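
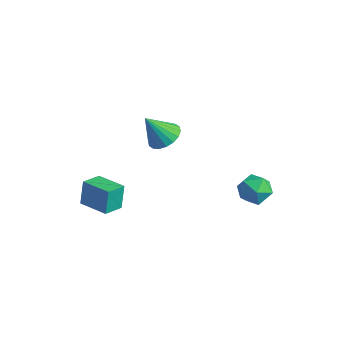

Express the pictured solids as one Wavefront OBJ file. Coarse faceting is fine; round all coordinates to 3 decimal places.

v 2.367 2.752 -1.911
v 3.065 3.261 -1.294
v 3.135 1.259 -1.546
v 3.833 1.768 -0.929
v 2.816 1.695 -0.632
v 2.341 2.618 -0.858
v 3.859 1.902 -1.982
v 3.384 2.825 -2.208
v 3.987 2.736 -1.338
v 3.342 2.609 -0.504
v 2.858 1.911 -2.336
v 2.213 1.784 -1.502
v -0.617 -0.846 2.022
v 0.355 -0.98 2.218
v -1.063 -1.754 3.618
v 0.267 -0.591 2.414
v 0.004 -0.252 2.533
v -0.382 -0.031 2.551
v -0.814 0.029 2.464
v -1.207 -0.085 2.289
v -1.484 -0.349 2.062
v -1.588 -0.712 1.826
v -1.5 -1.102 1.629
v -1.237 -1.44 1.51
v -0.851 -1.661 1.492
v -0.419 -1.721 1.58
v -0.026 -1.607 1.754
v 0.25 -1.343 1.982
v -4.393 -3.713 -4.648
v -4.58 -3.367 -3.107
v -4.658 -2.489 -4.955
v -4.845 -2.143 -3.415
v -2.615 -3.297 -4.525
v -2.802 -2.951 -2.985
v -2.88 -2.073 -4.833
v -3.067 -1.727 -3.292
f 1 12 6
f 1 6 2
f 1 2 8
f 1 8 11
f 1 11 12
f 2 6 10
f 6 12 5
f 12 11 3
f 11 8 7
f 8 2 9
f 4 10 5
f 4 5 3
f 4 3 7
f 4 7 9
f 4 9 10
f 5 10 6
f 3 5 12
f 7 3 11
f 9 7 8
f 10 9 2
f 14 13 16
f 14 16 15
f 16 13 17
f 16 17 15
f 17 13 18
f 17 18 15
f 18 13 19
f 18 19 15
f 19 13 20
f 19 20 15
f 20 13 21
f 20 21 15
f 21 13 22
f 21 22 15
f 22 13 23
f 22 23 15
f 23 13 24
f 23 24 15
f 24 13 25
f 24 25 15
f 25 13 26
f 25 26 15
f 26 13 27
f 26 27 15
f 27 13 28
f 27 28 15
f 28 13 14
f 28 14 15
f 30 32 29
f 33 30 29
f 29 32 31
f 31 33 29
f 30 36 32
f 34 30 33
f 34 36 30
f 32 36 31
f 35 33 31
f 31 36 35
f 35 34 33
f 36 34 35



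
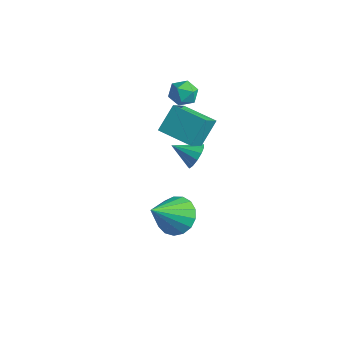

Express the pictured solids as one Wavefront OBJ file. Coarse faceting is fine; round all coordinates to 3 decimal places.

v -0.886 -0.622 2.396
v -0.963 0.422 3.593
v -1.38 0.549 1.344
v -1.458 1.592 2.541
v 0.858 -0.152 2.099
v 0.78 0.891 3.296
v 0.363 1.018 1.047
v 0.286 2.062 2.244
v -1.468 2.434 -1.905
v -0.985 2.33 -1.276
v -2.472 1.706 -1.255
v -1.212 2.711 -1.2
v -1.521 3.005 -1.348
v -1.812 3.117 -1.673
v -1.995 3.012 -2.071
v -2.01 2.724 -2.417
v -1.853 2.343 -2.601
v -1.574 1.991 -2.563
v -1.261 1.78 -2.317
v -1.014 1.776 -1.94
v -0.911 1.981 -1.552
v 2.958 -3.05 0.14
v 3.943 -2.761 0.442
v 2.962 -4.61 1.62
v 3.636 -2.48 0.74
v 3.174 -2.329 0.901
v 2.662 -2.343 0.887
v 2.218 -2.519 0.702
v 1.944 -2.817 0.389
v 1.902 -3.168 0.018
v 2.102 -3.492 -0.324
v 2.498 -3.715 -0.56
v 2.999 -3.786 -0.636
v 3.491 -3.688 -0.533
v 3.861 -3.443 -0.277
v 4.024 -3.109 0.075
v -3.193 2.48 1.836
v -2.593 3 1.627
v -2.507 2.12 2.913
v -1.907 2.64 2.704
v -2.633 2.93 2.952
v -3.057 3.152 2.286
v -2.043 1.968 2.254
v -2.467 2.19 1.588
v -1.882 2.683 1.886
v -2.248 3.277 2.317
v -2.852 1.843 2.223
v -3.218 2.437 2.654
f 2 4 1
f 5 2 1
f 1 4 3
f 3 5 1
f 2 8 4
f 6 2 5
f 6 8 2
f 4 8 3
f 7 5 3
f 3 8 7
f 7 6 5
f 8 6 7
f 10 9 12
f 10 12 11
f 12 9 13
f 12 13 11
f 13 9 14
f 13 14 11
f 14 9 15
f 14 15 11
f 15 9 16
f 15 16 11
f 16 9 17
f 16 17 11
f 17 9 18
f 17 18 11
f 18 9 19
f 18 19 11
f 19 9 20
f 19 20 11
f 20 9 21
f 20 21 11
f 21 9 10
f 21 10 11
f 23 22 25
f 23 25 24
f 25 22 26
f 25 26 24
f 26 22 27
f 26 27 24
f 27 22 28
f 27 28 24
f 28 22 29
f 28 29 24
f 29 22 30
f 29 30 24
f 30 22 31
f 30 31 24
f 31 22 32
f 31 32 24
f 32 22 33
f 32 33 24
f 33 22 34
f 33 34 24
f 34 22 35
f 34 35 24
f 35 22 36
f 35 36 24
f 36 22 23
f 36 23 24
f 37 48 42
f 37 42 38
f 37 38 44
f 37 44 47
f 37 47 48
f 38 42 46
f 42 48 41
f 48 47 39
f 47 44 43
f 44 38 45
f 40 46 41
f 40 41 39
f 40 39 43
f 40 43 45
f 40 45 46
f 41 46 42
f 39 41 48
f 43 39 47
f 45 43 44
f 46 45 38



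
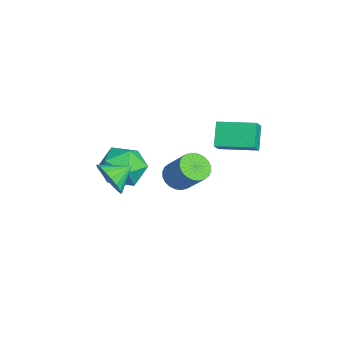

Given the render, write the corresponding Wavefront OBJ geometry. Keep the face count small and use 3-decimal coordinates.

v -3.957 -0.589 -3.517
v -3.465 -0.226 -4.078
v -2.511 0.451 -2.805
v -3.003 0.089 -2.243
v -3.689 0.003 -4.033
v -2.734 0.681 -2.759
v -3.954 0.143 -3.909
v -2.999 0.82 -2.635
v -4.219 0.171 -3.725
v -3.264 0.848 -2.451
v -4.444 0.083 -3.51
v -3.49 0.761 -2.236
v -4.595 -0.106 -3.295
v -3.641 0.571 -2.021
v -4.649 -0.37 -3.115
v -3.695 0.308 -1.841
v -4.598 -0.666 -2.995
v -3.644 0.011 -1.721
v -4.449 -0.951 -2.955
v -3.495 -0.274 -1.682
v -4.226 -1.181 -3.001
v -3.271 -0.503 -1.727
v -3.961 -1.32 -3.125
v -3.006 -0.643 -1.851
v -3.696 -1.348 -3.309
v -2.741 -0.671 -2.035
v -3.47 -1.261 -3.524
v -2.516 -0.583 -2.25
v -3.319 -1.071 -3.739
v -2.365 -0.394 -2.465
v -3.265 -0.808 -3.919
v -2.311 -0.13 -2.645
v -3.316 -0.511 -4.039
v -2.362 0.166 -2.765
v 1.485 -4.355 0.532
v 1.945 -4.554 1.338
v 1.095 -3.325 1.008
v 2.234 -4.342 1.115
v 2.375 -4.132 0.776
v 2.339 -3.966 0.388
v 2.134 -3.877 0.029
v 1.8 -3.883 -0.23
v 1.404 -3.983 -0.339
v 1.024 -4.156 -0.275
v 0.735 -4.369 -0.051
v 0.594 -4.578 0.288
v 0.63 -4.744 0.675
v 0.835 -4.833 1.034
v 1.169 -4.827 1.293
v 1.565 -4.727 1.402
v -0.56 0.751 0.592
v -1.458 0.99 1.584
v 0.108 2.443 0.788
v -0.79 2.683 1.781
v 0.05 0.437 1.219
v -0.848 0.677 2.212
v 0.718 2.13 1.416
v -0.18 2.369 2.408
v -2.311 -2.54 -1.865
v -1.509 -2.29 -0.938
v -2.331 -4.49 -1.322
v -1.529 -4.24 -0.395
v -2.703 -3.811 -0.339
v -2.69 -2.606 -0.674
v -1.15 -4.174 -1.586
v -1.137 -2.969 -1.921
v -0.791 -3.3 -0.766
v -1.75 -3.075 0.005
v -2.09 -3.705 -2.265
v -3.049 -3.48 -1.494
f 2 1 5
f 2 5 3
f 3 5 6
f 3 6 4
f 5 1 7
f 5 7 6
f 6 7 8
f 6 8 4
f 7 1 9
f 7 9 8
f 8 9 10
f 8 10 4
f 9 1 11
f 9 11 10
f 10 11 12
f 10 12 4
f 11 1 13
f 11 13 12
f 12 13 14
f 12 14 4
f 13 1 15
f 13 15 14
f 14 15 16
f 14 16 4
f 15 1 17
f 15 17 16
f 16 17 18
f 16 18 4
f 17 1 19
f 17 19 18
f 18 19 20
f 18 20 4
f 19 1 21
f 19 21 20
f 20 21 22
f 20 22 4
f 21 1 23
f 21 23 22
f 22 23 24
f 22 24 4
f 23 1 25
f 23 25 24
f 24 25 26
f 24 26 4
f 25 1 27
f 25 27 26
f 26 27 28
f 26 28 4
f 27 1 29
f 27 29 28
f 28 29 30
f 28 30 4
f 29 1 31
f 29 31 30
f 30 31 32
f 30 32 4
f 31 1 33
f 31 33 32
f 32 33 34
f 32 34 4
f 33 1 2
f 33 2 34
f 34 2 3
f 34 3 4
f 36 35 38
f 36 38 37
f 38 35 39
f 38 39 37
f 39 35 40
f 39 40 37
f 40 35 41
f 40 41 37
f 41 35 42
f 41 42 37
f 42 35 43
f 42 43 37
f 43 35 44
f 43 44 37
f 44 35 45
f 44 45 37
f 45 35 46
f 45 46 37
f 46 35 47
f 46 47 37
f 47 35 48
f 47 48 37
f 48 35 49
f 48 49 37
f 49 35 50
f 49 50 37
f 50 35 36
f 50 36 37
f 52 54 51
f 55 52 51
f 51 54 53
f 53 55 51
f 52 58 54
f 56 52 55
f 56 58 52
f 54 58 53
f 57 55 53
f 53 58 57
f 57 56 55
f 58 56 57
f 59 70 64
f 59 64 60
f 59 60 66
f 59 66 69
f 59 69 70
f 60 64 68
f 64 70 63
f 70 69 61
f 69 66 65
f 66 60 67
f 62 68 63
f 62 63 61
f 62 61 65
f 62 65 67
f 62 67 68
f 63 68 64
f 61 63 70
f 65 61 69
f 67 65 66
f 68 67 60



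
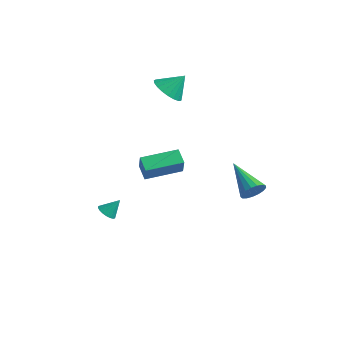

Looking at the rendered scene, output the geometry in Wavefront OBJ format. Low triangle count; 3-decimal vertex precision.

v 4.061 1.266 -1.04
v 4.44 1.502 -0.476
v 2.239 1.854 -0.06
v 4.419 1.778 -0.682
v 4.315 1.936 -0.97
v 4.153 1.94 -1.274
v 3.969 1.79 -1.524
v 3.807 1.52 -1.664
v 3.703 1.192 -1.66
v 3.68 0.88 -1.515
v 3.745 0.657 -1.26
v 3.882 0.573 -0.955
v 4.06 0.648 -0.67
v 4.238 0.864 -0.469
v 4.375 1.173 -0.399
v 1.334 -3.689 1.168
v 1.753 -4.069 2.169
v 0.634 -3.324 1.6
v 1.053 -3.704 2.601
v 2.327 -2.036 1.379
v 2.746 -2.416 2.38
v 1.627 -1.671 1.811
v 2.046 -2.051 2.812
v -3.083 2.832 2.694
v -2.301 2.994 2.144
v -2.537 3.568 3.686
v -2.539 3.304 2.044
v -2.871 3.532 2.058
v -3.24 3.64 2.181
v -3.582 3.608 2.393
v -3.837 3.441 2.657
v -3.962 3.169 2.928
v -3.935 2.839 3.158
v -3.761 2.508 3.308
v -3.469 2.233 3.352
v -3.111 2.061 3.282
v -2.748 2.023 3.111
v -2.443 2.124 2.867
v -2.248 2.348 2.594
v -2.198 2.656 2.338
v -2.448 -2.499 -3.704
v -1.996 -2.364 -4.023
v -2.052 -1.921 -2.896
v -2.16 -2.178 -4.076
v -2.381 -2.056 -4.055
v -2.615 -2.021 -3.965
v -2.817 -2.081 -3.823
v -2.945 -2.224 -3.657
v -2.975 -2.421 -3.501
v -2.901 -2.634 -3.385
v -2.737 -2.821 -3.332
v -2.516 -2.943 -3.353
v -2.281 -2.978 -3.443
v -2.08 -2.918 -3.585
v -1.951 -2.775 -3.751
v -1.921 -2.577 -3.907
f 2 1 4
f 2 4 3
f 4 1 5
f 4 5 3
f 5 1 6
f 5 6 3
f 6 1 7
f 6 7 3
f 7 1 8
f 7 8 3
f 8 1 9
f 8 9 3
f 9 1 10
f 9 10 3
f 10 1 11
f 10 11 3
f 11 1 12
f 11 12 3
f 12 1 13
f 12 13 3
f 13 1 14
f 13 14 3
f 14 1 15
f 14 15 3
f 15 1 2
f 15 2 3
f 17 19 16
f 20 17 16
f 16 19 18
f 18 20 16
f 17 23 19
f 21 17 20
f 21 23 17
f 19 23 18
f 22 20 18
f 18 23 22
f 22 21 20
f 23 21 22
f 25 24 27
f 25 27 26
f 27 24 28
f 27 28 26
f 28 24 29
f 28 29 26
f 29 24 30
f 29 30 26
f 30 24 31
f 30 31 26
f 31 24 32
f 31 32 26
f 32 24 33
f 32 33 26
f 33 24 34
f 33 34 26
f 34 24 35
f 34 35 26
f 35 24 36
f 35 36 26
f 36 24 37
f 36 37 26
f 37 24 38
f 37 38 26
f 38 24 39
f 38 39 26
f 39 24 40
f 39 40 26
f 40 24 25
f 40 25 26
f 42 41 44
f 42 44 43
f 44 41 45
f 44 45 43
f 45 41 46
f 45 46 43
f 46 41 47
f 46 47 43
f 47 41 48
f 47 48 43
f 48 41 49
f 48 49 43
f 49 41 50
f 49 50 43
f 50 41 51
f 50 51 43
f 51 41 52
f 51 52 43
f 52 41 53
f 52 53 43
f 53 41 54
f 53 54 43
f 54 41 55
f 54 55 43
f 55 41 56
f 55 56 43
f 56 41 42
f 56 42 43



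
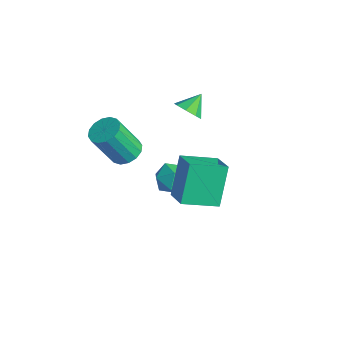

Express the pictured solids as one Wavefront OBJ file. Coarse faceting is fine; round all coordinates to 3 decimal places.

v 1.519 -0.586 3.044
v 2.781 -0.812 3.63
v 2.064 1.04 2.496
v 3.326 0.814 3.082
v 2.214 -1.434 1.218
v 3.476 -1.66 1.804
v 2.759 0.192 0.67
v 4.021 -0.034 1.256
v -1.549 0.866 -1.179
v -0.741 1.173 -1.538
v -0.879 -0.433 -0.782
v -0.071 -0.126 -1.141
v -0.419 0.269 -0.367
v -0.833 1.071 -0.612
v -0.787 -0.331 -1.708
v -1.201 0.471 -1.953
v -0.27 0.433 -1.865
v -0.043 0.804 -1.036
v -1.577 -0.064 -1.284
v -1.35 0.307 -0.455
v -2.015 1.885 2.16
v -1.298 1.898 2.381
v -2.245 2.755 2.86
v -1.395 2.236 1.927
v -1.855 2.369 1.61
v -2.408 2.218 1.616
v -2.732 1.872 1.94
v -2.635 1.533 2.393
v -2.175 1.401 2.71
v -1.621 1.552 2.705
v -2.448 -1.104 0.204
v -1.676 -1.402 0.147
v -1.92 -2.395 2.039
v -2.692 -2.096 2.096
v -1.635 -1.026 0.35
v -1.878 -2.018 2.241
v -1.812 -0.67 0.514
v -2.055 -1.663 2.405
v -2.159 -0.431 0.595
v -2.403 -1.423 2.486
v -2.584 -0.372 0.571
v -2.828 -1.364 2.462
v -2.972 -0.509 0.449
v -3.216 -1.501 2.341
v -3.22 -0.805 0.261
v -3.464 -1.798 2.153
v -3.262 -1.182 0.059
v -3.505 -2.174 1.95
v -3.085 -1.537 -0.105
v -3.328 -2.53 1.786
v -2.737 -1.777 -0.186
v -2.981 -2.769 1.705
v -2.312 -1.836 -0.162
v -2.556 -2.828 1.729
v -1.924 -1.699 -0.041
v -2.168 -2.691 1.851
f 2 4 1
f 5 2 1
f 1 4 3
f 3 5 1
f 2 8 4
f 6 2 5
f 6 8 2
f 4 8 3
f 7 5 3
f 3 8 7
f 7 6 5
f 8 6 7
f 9 20 14
f 9 14 10
f 9 10 16
f 9 16 19
f 9 19 20
f 10 14 18
f 14 20 13
f 20 19 11
f 19 16 15
f 16 10 17
f 12 18 13
f 12 13 11
f 12 11 15
f 12 15 17
f 12 17 18
f 13 18 14
f 11 13 20
f 15 11 19
f 17 15 16
f 18 17 10
f 22 21 24
f 22 24 23
f 24 21 25
f 24 25 23
f 25 21 26
f 25 26 23
f 26 21 27
f 26 27 23
f 27 21 28
f 27 28 23
f 28 21 29
f 28 29 23
f 29 21 30
f 29 30 23
f 30 21 22
f 30 22 23
f 32 31 35
f 32 35 33
f 33 35 36
f 33 36 34
f 35 31 37
f 35 37 36
f 36 37 38
f 36 38 34
f 37 31 39
f 37 39 38
f 38 39 40
f 38 40 34
f 39 31 41
f 39 41 40
f 40 41 42
f 40 42 34
f 41 31 43
f 41 43 42
f 42 43 44
f 42 44 34
f 43 31 45
f 43 45 44
f 44 45 46
f 44 46 34
f 45 31 47
f 45 47 46
f 46 47 48
f 46 48 34
f 47 31 49
f 47 49 48
f 48 49 50
f 48 50 34
f 49 31 51
f 49 51 50
f 50 51 52
f 50 52 34
f 51 31 53
f 51 53 52
f 52 53 54
f 52 54 34
f 53 31 55
f 53 55 54
f 54 55 56
f 54 56 34
f 55 31 32
f 55 32 56
f 56 32 33
f 56 33 34



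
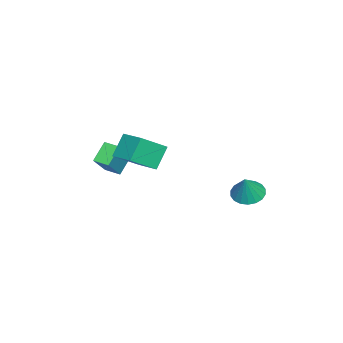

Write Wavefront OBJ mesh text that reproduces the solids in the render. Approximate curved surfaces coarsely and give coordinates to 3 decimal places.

v 0.055 -4.287 -0.395
v -0.845 -3.959 0.57
v 0.255 -3.396 -0.511
v -0.646 -3.069 0.454
v 1.526 -4.431 1.026
v 0.625 -4.104 1.991
v 1.725 -3.541 0.91
v 0.825 -3.213 1.875
v -0.865 3.234 -1.46
v -0.061 3.447 -1.896
v -0.115 3.226 -0.08
v -0.22 3.824 -1.807
v -0.508 4.083 -1.649
v -0.866 4.174 -1.453
v -1.225 4.079 -1.259
v -1.511 3.817 -1.104
v -1.67 3.439 -1.02
v -1.67 3.021 -1.023
v -1.51 2.645 -1.112
v -1.222 2.386 -1.27
v -0.864 2.294 -1.466
v -0.506 2.389 -1.66
v -0.219 2.651 -1.815
v -0.06 3.029 -1.899
v 0.859 -1.587 2.435
v 1.918 -2.652 3.445
v 1.788 -0.362 2.754
v 2.846 -1.428 3.764
v 1.714 -1.912 1.196
v 2.772 -2.978 2.206
v 2.642 -0.688 1.515
v 3.701 -1.753 2.525
f 2 4 1
f 5 2 1
f 1 4 3
f 3 5 1
f 2 8 4
f 6 2 5
f 6 8 2
f 4 8 3
f 7 5 3
f 3 8 7
f 7 6 5
f 8 6 7
f 10 9 12
f 10 12 11
f 12 9 13
f 12 13 11
f 13 9 14
f 13 14 11
f 14 9 15
f 14 15 11
f 15 9 16
f 15 16 11
f 16 9 17
f 16 17 11
f 17 9 18
f 17 18 11
f 18 9 19
f 18 19 11
f 19 9 20
f 19 20 11
f 20 9 21
f 20 21 11
f 21 9 22
f 21 22 11
f 22 9 23
f 22 23 11
f 23 9 24
f 23 24 11
f 24 9 10
f 24 10 11
f 26 28 25
f 29 26 25
f 25 28 27
f 27 29 25
f 26 32 28
f 30 26 29
f 30 32 26
f 28 32 27
f 31 29 27
f 27 32 31
f 31 30 29
f 32 30 31



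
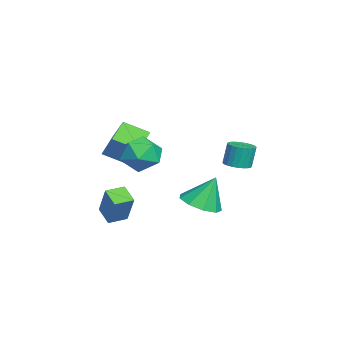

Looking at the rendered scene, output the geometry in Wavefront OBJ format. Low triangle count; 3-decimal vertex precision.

v 2.744 -2.756 -3.991
v 1.99 -3.228 -3.472
v 2.264 -1.916 -3.926
v 1.51 -2.388 -3.407
v 3.59 -2.392 -2.433
v 2.836 -2.864 -1.914
v 3.11 -1.552 -2.368
v 2.356 -2.024 -1.849
v -3.117 -2.946 -0.851
v -1.887 -2.351 0.609
v -2.999 -1.663 -1.473
v -1.769 -1.069 -0.012
v -2.051 -3.391 -1.568
v -0.821 -2.797 -0.107
v -1.933 -2.109 -2.189
v -0.703 -1.514 -0.729
v -0.693 -1.332 -0.702
v 0.013 -0.849 -1.45
v 0.747 -1.931 0.27
v 1.453 -1.448 -0.478
v 0.816 -0.799 0.202
v -0.074 -0.429 -0.398
v 0.834 -2.351 -0.782
v -0.056 -1.981 -1.382
v 0.956 -1.479 -1.499
v 0.945 -0.52 -0.891
v -0.185 -2.26 -0.289
v -0.196 -1.301 0.319
v 3.932 3.03 0.243
v 4.577 3.063 0.319
v 4.433 3.263 1.453
v 3.788 3.23 1.377
v 4.52 3.305 0.269
v 4.377 3.505 1.403
v 4.374 3.506 0.216
v 4.231 3.705 1.349
v 4.161 3.634 0.166
v 4.017 3.833 1.3
v 3.913 3.67 0.128
v 3.769 3.869 1.262
v 3.667 3.608 0.108
v 3.524 3.808 1.242
v 3.462 3.459 0.108
v 3.319 3.659 1.242
v 3.329 3.245 0.129
v 3.185 3.444 1.263
v 3.287 2.997 0.167
v 3.143 3.197 1.301
v 3.343 2.755 0.217
v 3.2 2.955 1.351
v 3.489 2.555 0.271
v 3.346 2.754 1.404
v 3.703 2.427 0.32
v 3.559 2.626 1.454
v 3.951 2.391 0.358
v 3.807 2.59 1.492
v 4.196 2.452 0.378
v 4.053 2.652 1.512
v 4.401 2.601 0.378
v 4.258 2.801 1.512
v 4.535 2.816 0.357
v 4.391 3.015 1.491
v 3.231 1.403 -2.459
v 4.112 0.91 -2.17
v 3.109 2.097 -0.901
v 4.27 1.555 -2.445
v 3.942 2.128 -2.726
v 3.281 2.362 -2.883
v 2.597 2.147 -2.841
v 2.21 1.584 -2.62
v 2.301 0.936 -2.324
v 2.827 0.506 -2.091
v 3.542 0.496 -2.03
f 2 4 1
f 5 2 1
f 1 4 3
f 3 5 1
f 2 8 4
f 6 2 5
f 6 8 2
f 4 8 3
f 7 5 3
f 3 8 7
f 7 6 5
f 8 6 7
f 10 12 9
f 13 10 9
f 9 12 11
f 11 13 9
f 10 16 12
f 14 10 13
f 14 16 10
f 12 16 11
f 15 13 11
f 11 16 15
f 15 14 13
f 16 14 15
f 17 28 22
f 17 22 18
f 17 18 24
f 17 24 27
f 17 27 28
f 18 22 26
f 22 28 21
f 28 27 19
f 27 24 23
f 24 18 25
f 20 26 21
f 20 21 19
f 20 19 23
f 20 23 25
f 20 25 26
f 21 26 22
f 19 21 28
f 23 19 27
f 25 23 24
f 26 25 18
f 30 29 33
f 30 33 31
f 31 33 34
f 31 34 32
f 33 29 35
f 33 35 34
f 34 35 36
f 34 36 32
f 35 29 37
f 35 37 36
f 36 37 38
f 36 38 32
f 37 29 39
f 37 39 38
f 38 39 40
f 38 40 32
f 39 29 41
f 39 41 40
f 40 41 42
f 40 42 32
f 41 29 43
f 41 43 42
f 42 43 44
f 42 44 32
f 43 29 45
f 43 45 44
f 44 45 46
f 44 46 32
f 45 29 47
f 45 47 46
f 46 47 48
f 46 48 32
f 47 29 49
f 47 49 48
f 48 49 50
f 48 50 32
f 49 29 51
f 49 51 50
f 50 51 52
f 50 52 32
f 51 29 53
f 51 53 52
f 52 53 54
f 52 54 32
f 53 29 55
f 53 55 54
f 54 55 56
f 54 56 32
f 55 29 57
f 55 57 56
f 56 57 58
f 56 58 32
f 57 29 59
f 57 59 58
f 58 59 60
f 58 60 32
f 59 29 61
f 59 61 60
f 60 61 62
f 60 62 32
f 61 29 30
f 61 30 62
f 62 30 31
f 62 31 32
f 64 63 66
f 64 66 65
f 66 63 67
f 66 67 65
f 67 63 68
f 67 68 65
f 68 63 69
f 68 69 65
f 69 63 70
f 69 70 65
f 70 63 71
f 70 71 65
f 71 63 72
f 71 72 65
f 72 63 73
f 72 73 65
f 73 63 64
f 73 64 65



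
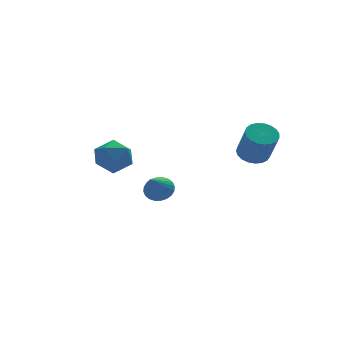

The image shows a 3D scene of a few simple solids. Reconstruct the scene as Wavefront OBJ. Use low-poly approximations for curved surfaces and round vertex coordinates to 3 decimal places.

v -3.494 1.408 1.365
v -2.586 1.26 0.58
v -4.714 0.52 0.12
v -3.806 0.372 -0.665
v -3.815 -0.248 0.374
v -3.061 0.301 1.143
v -4.239 1.479 -0.443
v -3.485 2.028 0.326
v -3.046 1.303 -0.537
v -2.784 0.236 -0.032
v -4.516 1.544 0.732
v -4.254 0.477 1.237
v -0.091 4.429 -4.075
v 0.425 3.732 -4.351
v -0.949 3.251 -2.705
v 0.63 3.875 -4.1
v 0.726 4.102 -3.844
v 0.698 4.379 -3.624
v 0.549 4.663 -3.472
v 0.303 4.912 -3.412
v -0.003 5.088 -3.453
v -0.322 5.163 -3.588
v -0.606 5.126 -3.798
v -0.812 4.984 -4.05
v -0.908 4.757 -4.305
v -0.88 4.48 -4.526
v -0.731 4.195 -4.677
v -0.485 3.946 -4.737
v -0.179 3.771 -4.697
v 0.14 3.696 -4.561
v 3.258 -1.781 0.851
v 4.173 -1.815 0.768
v 4.298 -2.854 2.565
v 3.382 -2.819 2.649
v 4.123 -1.488 0.96
v 4.248 -2.527 2.758
v 3.924 -1.212 1.134
v 4.048 -2.251 2.931
v 3.609 -1.034 1.258
v 3.734 -2.073 3.056
v 3.233 -0.985 1.313
v 3.358 -2.024 3.11
v 2.862 -1.074 1.287
v 2.987 -2.113 3.085
v 2.559 -1.284 1.186
v 2.684 -2.323 2.984
v 2.377 -1.581 1.028
v 2.502 -2.62 2.825
v 2.347 -1.912 0.838
v 2.472 -2.951 2.636
v 2.475 -2.22 0.651
v 2.599 -3.259 2.449
v 2.738 -2.453 0.499
v 2.862 -3.492 2.296
v 3.091 -2.569 0.407
v 3.215 -3.608 2.205
v 3.472 -2.549 0.392
v 3.597 -3.588 2.19
v 3.817 -2.396 0.457
v 3.942 -3.435 2.255
v 4.065 -2.136 0.59
v 4.189 -3.175 2.387
f 1 12 6
f 1 6 2
f 1 2 8
f 1 8 11
f 1 11 12
f 2 6 10
f 6 12 5
f 12 11 3
f 11 8 7
f 8 2 9
f 4 10 5
f 4 5 3
f 4 3 7
f 4 7 9
f 4 9 10
f 5 10 6
f 3 5 12
f 7 3 11
f 9 7 8
f 10 9 2
f 14 13 16
f 14 16 15
f 16 13 17
f 16 17 15
f 17 13 18
f 17 18 15
f 18 13 19
f 18 19 15
f 19 13 20
f 19 20 15
f 20 13 21
f 20 21 15
f 21 13 22
f 21 22 15
f 22 13 23
f 22 23 15
f 23 13 24
f 23 24 15
f 24 13 25
f 24 25 15
f 25 13 26
f 25 26 15
f 26 13 27
f 26 27 15
f 27 13 28
f 27 28 15
f 28 13 29
f 28 29 15
f 29 13 30
f 29 30 15
f 30 13 14
f 30 14 15
f 32 31 35
f 32 35 33
f 33 35 36
f 33 36 34
f 35 31 37
f 35 37 36
f 36 37 38
f 36 38 34
f 37 31 39
f 37 39 38
f 38 39 40
f 38 40 34
f 39 31 41
f 39 41 40
f 40 41 42
f 40 42 34
f 41 31 43
f 41 43 42
f 42 43 44
f 42 44 34
f 43 31 45
f 43 45 44
f 44 45 46
f 44 46 34
f 45 31 47
f 45 47 46
f 46 47 48
f 46 48 34
f 47 31 49
f 47 49 48
f 48 49 50
f 48 50 34
f 49 31 51
f 49 51 50
f 50 51 52
f 50 52 34
f 51 31 53
f 51 53 52
f 52 53 54
f 52 54 34
f 53 31 55
f 53 55 54
f 54 55 56
f 54 56 34
f 55 31 57
f 55 57 56
f 56 57 58
f 56 58 34
f 57 31 59
f 57 59 58
f 58 59 60
f 58 60 34
f 59 31 61
f 59 61 60
f 60 61 62
f 60 62 34
f 61 31 32
f 61 32 62
f 62 32 33
f 62 33 34



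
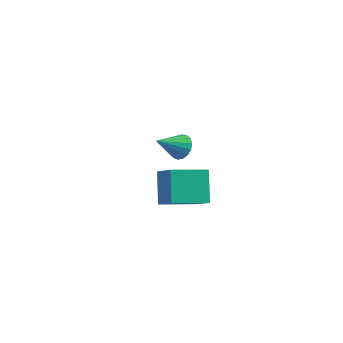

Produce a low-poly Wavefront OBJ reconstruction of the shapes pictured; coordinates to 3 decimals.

v 1.152 -1.775 1.857
v 1.672 -1.785 2.264
v 0.488 -2.765 2.683
v 1.486 -1.559 2.384
v 1.223 -1.384 2.384
v 0.944 -1.298 2.264
v 0.713 -1.321 2.05
v 0.582 -1.448 1.792
v 0.582 -1.65 1.549
v 0.712 -1.88 1.377
v 0.943 -2.087 1.315
v 1.222 -2.222 1.377
v 1.484 -2.254 1.549
v 1.671 -2.177 1.792
v 1.739 -2.007 2.05
v -1.056 0.335 -4.219
v -1.621 1.357 -2.863
v 0.22 1.57 -4.618
v -0.345 2.592 -3.261
v 0.005 -0.432 -3.199
v -0.56 0.59 -1.842
v 1.281 0.803 -3.597
v 0.716 1.825 -2.241
f 2 1 4
f 2 4 3
f 4 1 5
f 4 5 3
f 5 1 6
f 5 6 3
f 6 1 7
f 6 7 3
f 7 1 8
f 7 8 3
f 8 1 9
f 8 9 3
f 9 1 10
f 9 10 3
f 10 1 11
f 10 11 3
f 11 1 12
f 11 12 3
f 12 1 13
f 12 13 3
f 13 1 14
f 13 14 3
f 14 1 15
f 14 15 3
f 15 1 2
f 15 2 3
f 17 19 16
f 20 17 16
f 16 19 18
f 18 20 16
f 17 23 19
f 21 17 20
f 21 23 17
f 19 23 18
f 22 20 18
f 18 23 22
f 22 21 20
f 23 21 22



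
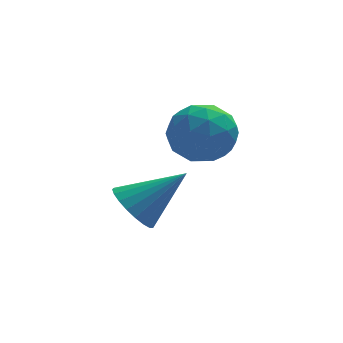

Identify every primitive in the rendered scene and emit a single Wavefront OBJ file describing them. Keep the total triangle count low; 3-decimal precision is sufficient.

v 1.953 1.16 3.355
v 3.116 1.177 3.26
v 1.884 -0.377 2.26
v 3.047 -0.36 2.165
v 2.549 -0.623 3.187
v 2.592 0.326 3.864
v 2.408 0.474 1.656
v 2.451 1.423 2.333
v 3.397 0.752 2.21
v 3.485 0.074 3.156
v 1.515 0.726 2.364
v 1.603 0.048 3.31
v 2.54 1.303 3.404
v 2.46 -0.503 2.116
v 2.167 -0.658 2.717
v 2.851 -0.648 2.661
v 2.232 0.804 3.759
v 2.916 0.813 3.703
v 2.583 -0.245 3.66
v 2.084 -0.013 1.817
v 2.768 -0.004 1.761
v 2.149 1.448 2.859
v 2.833 1.458 2.803
v 2.417 1.045 1.86
v 3.389 1.063 2.73
v 3.349 0.16 2.087
v 2.974 0.65 1.788
v 2.998 1.209 2.186
v 3.441 0.665 3.286
v 3.4 -0.238 2.643
v 3.108 -0.393 3.244
v 3.133 0.165 3.641
v 3.606 0.415 2.669
v 1.6 1.038 2.877
v 1.559 0.135 2.234
v 1.867 0.635 1.879
v 1.892 1.193 2.276
v 1.651 0.64 3.433
v 1.611 -0.263 2.79
v 2.002 -0.409 3.334
v 2.026 0.15 3.732
v 1.394 0.385 2.851
v 0.406 0.536 -0.412
v 1.005 0.467 -1.171
v 2.074 0.664 0.892
v 0.952 0.866 -1.142
v 0.804 1.208 -0.987
v 0.588 1.433 -0.732
v 0.34 1.504 -0.422
v 0.104 1.407 -0.11
v -0.081 1.159 0.15
v -0.18 0.804 0.313
v -0.179 0.402 0.35
v -0.076 0.024 0.256
v 0.11 -0.266 0.046
v 0.347 -0.417 -0.242
v 0.595 -0.404 -0.561
v 0.81 -0.228 -0.853
v 0.955 0.081 -1.069
f 1 38 17
f 38 12 41
f 17 41 6
f 38 41 17
f 1 17 13
f 17 6 18
f 13 18 2
f 17 18 13
f 1 13 22
f 13 2 23
f 22 23 8
f 13 23 22
f 1 22 34
f 22 8 37
f 34 37 11
f 22 37 34
f 1 34 38
f 34 11 42
f 38 42 12
f 34 42 38
f 2 18 29
f 18 6 32
f 29 32 10
f 18 32 29
f 6 41 19
f 41 12 40
f 19 40 5
f 41 40 19
f 12 42 39
f 42 11 35
f 39 35 3
f 42 35 39
f 11 37 36
f 37 8 24
f 36 24 7
f 37 24 36
f 8 23 28
f 23 2 25
f 28 25 9
f 23 25 28
f 4 30 16
f 30 10 31
f 16 31 5
f 30 31 16
f 4 16 14
f 16 5 15
f 14 15 3
f 16 15 14
f 4 14 21
f 14 3 20
f 21 20 7
f 14 20 21
f 4 21 26
f 21 7 27
f 26 27 9
f 21 27 26
f 4 26 30
f 26 9 33
f 30 33 10
f 26 33 30
f 5 31 19
f 31 10 32
f 19 32 6
f 31 32 19
f 3 15 39
f 15 5 40
f 39 40 12
f 15 40 39
f 7 20 36
f 20 3 35
f 36 35 11
f 20 35 36
f 9 27 28
f 27 7 24
f 28 24 8
f 27 24 28
f 10 33 29
f 33 9 25
f 29 25 2
f 33 25 29
f 44 43 46
f 44 46 45
f 46 43 47
f 46 47 45
f 47 43 48
f 47 48 45
f 48 43 49
f 48 49 45
f 49 43 50
f 49 50 45
f 50 43 51
f 50 51 45
f 51 43 52
f 51 52 45
f 52 43 53
f 52 53 45
f 53 43 54
f 53 54 45
f 54 43 55
f 54 55 45
f 55 43 56
f 55 56 45
f 56 43 57
f 56 57 45
f 57 43 58
f 57 58 45
f 58 43 59
f 58 59 45
f 59 43 44
f 59 44 45



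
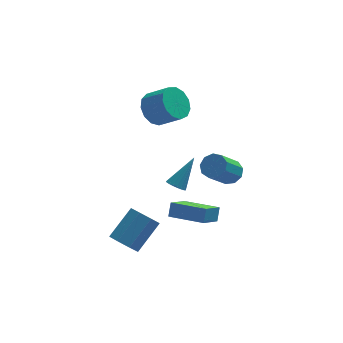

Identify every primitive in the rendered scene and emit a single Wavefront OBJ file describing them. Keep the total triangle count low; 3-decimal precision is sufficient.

v -1.277 2.627 2.146
v -0.497 2.814 1.407
v 0.577 2.081 2.356
v -0.203 1.893 3.094
v -0.499 3.299 1.784
v 0.575 2.566 2.733
v -0.748 3.571 2.276
v 0.326 2.837 3.225
v -1.165 3.542 2.726
v -0.09 2.809 3.675
v -1.617 3.223 2.992
v -0.543 2.49 3.941
v -1.962 2.715 2.989
v -0.887 1.982 3.938
v -2.089 2.178 2.719
v -1.015 1.445 3.667
v -1.958 1.784 2.266
v -0.884 1.051 3.215
v -1.612 1.657 1.775
v -0.537 0.924 2.724
v -1.159 1.838 1.402
v -0.084 1.105 2.351
v -0.743 2.27 1.265
v 0.331 1.536 2.214
v -0.35 -1.025 -3.864
v -1.256 -2.027 -3.006
v -0.15 -0.572 -3.124
v -1.056 -1.574 -2.266
v 1.316 -2.266 -3.554
v 0.41 -3.268 -2.696
v 1.516 -1.813 -2.814
v 0.61 -2.815 -1.956
v 2.65 1.363 -2.639
v 3.162 1.649 -2.067
v 2.083 0.743 -0.648
v 1.57 0.457 -1.221
v 2.745 2.015 -2.151
v 1.666 1.108 -0.732
v 2.283 2.075 -2.463
v 1.204 1.169 -1.044
v 1.993 1.803 -2.858
v 0.914 0.897 -1.439
v 2.01 1.324 -3.151
v 0.93 0.418 -1.732
v 2.326 0.864 -3.204
v 1.247 -0.042 -1.785
v 2.794 0.637 -2.993
v 1.714 -0.269 -1.574
v 3.194 0.75 -2.617
v 2.115 -0.156 -1.198
v 3.34 1.15 -2.251
v 2.26 0.244 -0.832
v -0.756 -1.413 -1.037
v -0.434 -1.105 -1.424
v 0.336 -0.627 0.497
v -0.617 -0.949 -1.374
v -0.823 -0.873 -1.265
v -1.018 -0.891 -1.118
v -1.168 -0.999 -0.956
v -1.246 -1.178 -0.808
v -1.24 -1.399 -0.7
v -1.149 -1.621 -0.65
v -0.991 -1.808 -0.667
v -0.792 -1.926 -0.748
v -0.587 -1.956 -0.879
v -0.411 -1.892 -1.037
v -0.294 -1.745 -1.195
v -0.257 -1.54 -1.326
v -0.307 -1.314 -1.407
v -3.941 -4.435 -2.786
v -3.565 -3.963 -3.507
v -2.303 -2.994 -2.215
v -2.679 -3.465 -1.494
v -4.127 -3.62 -3.216
v -2.864 -2.65 -1.924
v -4.579 -3.754 -2.673
v -3.317 -2.785 -1.381
v -4.658 -4.287 -2.197
v -3.396 -3.318 -0.904
v -4.317 -4.906 -2.065
v -3.055 -3.937 -0.773
v -3.756 -5.25 -2.356
v -2.493 -4.28 -1.064
v -3.303 -5.115 -2.899
v -2.041 -4.146 -1.607
v -3.224 -4.582 -3.376
v -1.962 -3.613 -2.083
f 2 1 5
f 2 5 3
f 3 5 6
f 3 6 4
f 5 1 7
f 5 7 6
f 6 7 8
f 6 8 4
f 7 1 9
f 7 9 8
f 8 9 10
f 8 10 4
f 9 1 11
f 9 11 10
f 10 11 12
f 10 12 4
f 11 1 13
f 11 13 12
f 12 13 14
f 12 14 4
f 13 1 15
f 13 15 14
f 14 15 16
f 14 16 4
f 15 1 17
f 15 17 16
f 16 17 18
f 16 18 4
f 17 1 19
f 17 19 18
f 18 19 20
f 18 20 4
f 19 1 21
f 19 21 20
f 20 21 22
f 20 22 4
f 21 1 23
f 21 23 22
f 22 23 24
f 22 24 4
f 23 1 2
f 23 2 24
f 24 2 3
f 24 3 4
f 26 28 25
f 29 26 25
f 25 28 27
f 27 29 25
f 26 32 28
f 30 26 29
f 30 32 26
f 28 32 27
f 31 29 27
f 27 32 31
f 31 30 29
f 32 30 31
f 34 33 37
f 34 37 35
f 35 37 38
f 35 38 36
f 37 33 39
f 37 39 38
f 38 39 40
f 38 40 36
f 39 33 41
f 39 41 40
f 40 41 42
f 40 42 36
f 41 33 43
f 41 43 42
f 42 43 44
f 42 44 36
f 43 33 45
f 43 45 44
f 44 45 46
f 44 46 36
f 45 33 47
f 45 47 46
f 46 47 48
f 46 48 36
f 47 33 49
f 47 49 48
f 48 49 50
f 48 50 36
f 49 33 51
f 49 51 50
f 50 51 52
f 50 52 36
f 51 33 34
f 51 34 52
f 52 34 35
f 52 35 36
f 54 53 56
f 54 56 55
f 56 53 57
f 56 57 55
f 57 53 58
f 57 58 55
f 58 53 59
f 58 59 55
f 59 53 60
f 59 60 55
f 60 53 61
f 60 61 55
f 61 53 62
f 61 62 55
f 62 53 63
f 62 63 55
f 63 53 64
f 63 64 55
f 64 53 65
f 64 65 55
f 65 53 66
f 65 66 55
f 66 53 67
f 66 67 55
f 67 53 68
f 67 68 55
f 68 53 69
f 68 69 55
f 69 53 54
f 69 54 55
f 71 70 74
f 71 74 72
f 72 74 75
f 72 75 73
f 74 70 76
f 74 76 75
f 75 76 77
f 75 77 73
f 76 70 78
f 76 78 77
f 77 78 79
f 77 79 73
f 78 70 80
f 78 80 79
f 79 80 81
f 79 81 73
f 80 70 82
f 80 82 81
f 81 82 83
f 81 83 73
f 82 70 84
f 82 84 83
f 83 84 85
f 83 85 73
f 84 70 86
f 84 86 85
f 85 86 87
f 85 87 73
f 86 70 71
f 86 71 87
f 87 71 72
f 87 72 73



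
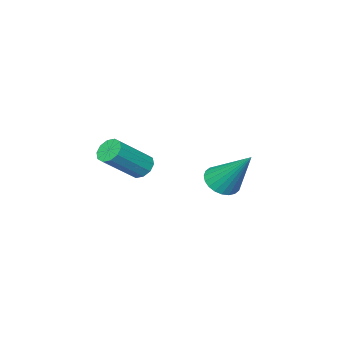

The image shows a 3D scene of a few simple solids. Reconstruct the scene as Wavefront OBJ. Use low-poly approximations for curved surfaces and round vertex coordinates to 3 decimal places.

v -2.336 1.514 -3.139
v -1.767 1.113 -2.81
v -2.324 2.906 -1.461
v -1.612 1.31 -2.974
v -1.566 1.538 -3.164
v -1.638 1.763 -3.35
v -1.816 1.95 -3.504
v -2.073 2.07 -3.602
v -2.37 2.106 -3.63
v -2.662 2.052 -3.583
v -2.904 1.916 -3.468
v -3.059 1.718 -3.304
v -3.105 1.49 -3.114
v -3.033 1.265 -2.928
v -2.855 1.078 -2.774
v -2.598 0.958 -2.676
v -2.301 0.922 -2.648
v -2.009 0.976 -2.695
v -2.117 -2.4 -3.613
v -1.794 -2.677 -4.05
v -0.359 -2.998 -2.784
v -0.683 -2.72 -2.347
v -1.707 -2.31 -4.055
v -0.272 -2.631 -2.79
v -1.777 -1.977 -3.892
v -0.342 -2.298 -2.626
v -1.977 -1.806 -3.622
v -0.542 -2.127 -2.356
v -2.23 -1.861 -3.349
v -0.795 -2.182 -2.083
v -2.441 -2.122 -3.176
v -1.006 -2.443 -1.91
v -2.528 -2.489 -3.17
v -1.093 -2.81 -1.905
v -2.458 -2.822 -3.334
v -1.023 -3.143 -2.068
v -2.258 -2.993 -3.604
v -0.823 -3.314 -2.338
v -2.005 -2.938 -3.877
v -0.57 -3.259 -2.611
f 2 1 4
f 2 4 3
f 4 1 5
f 4 5 3
f 5 1 6
f 5 6 3
f 6 1 7
f 6 7 3
f 7 1 8
f 7 8 3
f 8 1 9
f 8 9 3
f 9 1 10
f 9 10 3
f 10 1 11
f 10 11 3
f 11 1 12
f 11 12 3
f 12 1 13
f 12 13 3
f 13 1 14
f 13 14 3
f 14 1 15
f 14 15 3
f 15 1 16
f 15 16 3
f 16 1 17
f 16 17 3
f 17 1 18
f 17 18 3
f 18 1 2
f 18 2 3
f 20 19 23
f 20 23 21
f 21 23 24
f 21 24 22
f 23 19 25
f 23 25 24
f 24 25 26
f 24 26 22
f 25 19 27
f 25 27 26
f 26 27 28
f 26 28 22
f 27 19 29
f 27 29 28
f 28 29 30
f 28 30 22
f 29 19 31
f 29 31 30
f 30 31 32
f 30 32 22
f 31 19 33
f 31 33 32
f 32 33 34
f 32 34 22
f 33 19 35
f 33 35 34
f 34 35 36
f 34 36 22
f 35 19 37
f 35 37 36
f 36 37 38
f 36 38 22
f 37 19 39
f 37 39 38
f 38 39 40
f 38 40 22
f 39 19 20
f 39 20 40
f 40 20 21
f 40 21 22



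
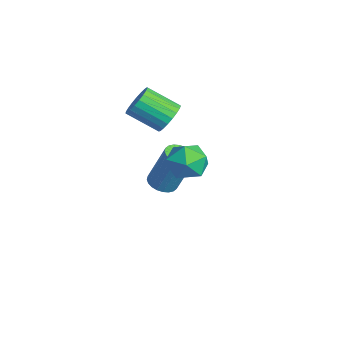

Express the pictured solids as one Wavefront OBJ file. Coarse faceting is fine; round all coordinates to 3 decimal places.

v -3.65 1.411 -2.274
v -3.037 1.5 -2.438
v -2.638 2.118 -0.61
v -3.25 2.029 -0.446
v -3.135 1.724 -2.492
v -2.736 2.342 -0.664
v -3.312 1.899 -2.513
v -2.913 2.517 -0.685
v -3.539 2.001 -2.497
v -3.14 2.619 -0.67
v -3.784 2.012 -2.448
v -3.385 2.63 -0.62
v -4.008 1.932 -2.372
v -3.609 2.55 -0.544
v -4.177 1.773 -2.281
v -3.778 2.391 -0.453
v -4.267 1.558 -2.189
v -3.867 2.176 -0.361
v -4.262 1.322 -2.11
v -3.863 1.94 -0.282
v -4.164 1.098 -2.056
v -3.765 1.716 -0.228
v -3.987 0.923 -2.035
v -3.588 1.541 -0.207
v -3.76 0.821 -2.05
v -3.361 1.439 -0.223
v -3.515 0.81 -2.1
v -3.116 1.428 -0.272
v -3.291 0.89 -2.176
v -2.892 1.508 -0.348
v -3.122 1.049 -2.267
v -2.723 1.667 -0.439
v -3.033 1.264 -2.359
v -2.633 1.882 -0.531
v -3.074 1.561 1.846
v -2.623 1.708 2.414
v -3.275 0.586 3.222
v -3.726 0.439 2.654
v -2.863 1.891 2.474
v -3.516 0.768 3.282
v -3.139 2.017 2.425
v -3.792 0.894 3.234
v -3.404 2.064 2.276
v -4.057 0.941 3.085
v -3.612 2.024 2.053
v -4.265 0.901 2.862
v -3.727 1.904 1.794
v -4.38 0.782 2.603
v -3.729 1.725 1.544
v -4.382 0.602 2.353
v -3.618 1.518 1.346
v -4.27 0.395 2.155
v -3.412 1.318 1.234
v -4.065 0.195 2.043
v -3.148 1.16 1.228
v -3.801 0.037 2.037
v -2.871 1.071 1.329
v -3.524 -0.051 2.138
v -2.629 1.068 1.519
v -3.282 -0.055 2.328
v -2.464 1.149 1.766
v -3.117 0.027 2.575
v -2.404 1.302 2.026
v -3.057 0.18 2.835
v -2.46 1.5 2.255
v -3.113 0.377 3.064
v 1.123 1.807 2.148
v 1.873 1.324 2.099
v 0.447 0.696 2.781
v 1.197 0.213 2.732
v 1.153 0.914 3.285
v 1.571 1.6 2.893
v 0.749 0.42 1.987
v 1.167 1.106 1.595
v 1.642 0.466 1.999
v 1.891 0.771 2.801
v 0.429 1.249 2.079
v 0.678 1.554 2.881
f 2 1 5
f 2 5 3
f 3 5 6
f 3 6 4
f 5 1 7
f 5 7 6
f 6 7 8
f 6 8 4
f 7 1 9
f 7 9 8
f 8 9 10
f 8 10 4
f 9 1 11
f 9 11 10
f 10 11 12
f 10 12 4
f 11 1 13
f 11 13 12
f 12 13 14
f 12 14 4
f 13 1 15
f 13 15 14
f 14 15 16
f 14 16 4
f 15 1 17
f 15 17 16
f 16 17 18
f 16 18 4
f 17 1 19
f 17 19 18
f 18 19 20
f 18 20 4
f 19 1 21
f 19 21 20
f 20 21 22
f 20 22 4
f 21 1 23
f 21 23 22
f 22 23 24
f 22 24 4
f 23 1 25
f 23 25 24
f 24 25 26
f 24 26 4
f 25 1 27
f 25 27 26
f 26 27 28
f 26 28 4
f 27 1 29
f 27 29 28
f 28 29 30
f 28 30 4
f 29 1 31
f 29 31 30
f 30 31 32
f 30 32 4
f 31 1 33
f 31 33 32
f 32 33 34
f 32 34 4
f 33 1 2
f 33 2 34
f 34 2 3
f 34 3 4
f 36 35 39
f 36 39 37
f 37 39 40
f 37 40 38
f 39 35 41
f 39 41 40
f 40 41 42
f 40 42 38
f 41 35 43
f 41 43 42
f 42 43 44
f 42 44 38
f 43 35 45
f 43 45 44
f 44 45 46
f 44 46 38
f 45 35 47
f 45 47 46
f 46 47 48
f 46 48 38
f 47 35 49
f 47 49 48
f 48 49 50
f 48 50 38
f 49 35 51
f 49 51 50
f 50 51 52
f 50 52 38
f 51 35 53
f 51 53 52
f 52 53 54
f 52 54 38
f 53 35 55
f 53 55 54
f 54 55 56
f 54 56 38
f 55 35 57
f 55 57 56
f 56 57 58
f 56 58 38
f 57 35 59
f 57 59 58
f 58 59 60
f 58 60 38
f 59 35 61
f 59 61 60
f 60 61 62
f 60 62 38
f 61 35 63
f 61 63 62
f 62 63 64
f 62 64 38
f 63 35 65
f 63 65 64
f 64 65 66
f 64 66 38
f 65 35 36
f 65 36 66
f 66 36 37
f 66 37 38
f 67 78 72
f 67 72 68
f 67 68 74
f 67 74 77
f 67 77 78
f 68 72 76
f 72 78 71
f 78 77 69
f 77 74 73
f 74 68 75
f 70 76 71
f 70 71 69
f 70 69 73
f 70 73 75
f 70 75 76
f 71 76 72
f 69 71 78
f 73 69 77
f 75 73 74
f 76 75 68



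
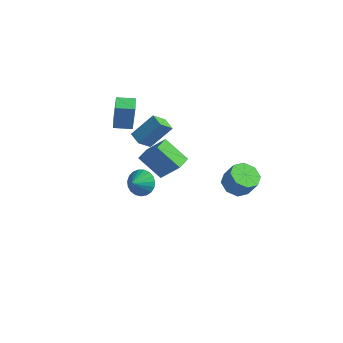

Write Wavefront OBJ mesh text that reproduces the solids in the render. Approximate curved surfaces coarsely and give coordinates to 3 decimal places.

v -4.187 1.706 1.415
v -3.867 1.564 3.405
v -3.301 2.351 1.319
v -2.981 2.209 3.308
v -3.639 0.931 1.272
v -3.319 0.789 3.261
v -2.753 1.576 1.175
v -2.433 1.434 3.165
v 1.245 -1.204 0.961
v -0.097 -1.4 2.098
v 1.117 -0.293 0.967
v -0.225 -0.489 2.105
v 2.405 -1.051 2.355
v 1.063 -1.247 3.493
v 2.277 -0.14 2.362
v 0.935 -0.336 3.499
v -2.234 1.611 -3.433
v -1.672 2.02 -2.846
v -2.226 0.729 -2.827
v -2.011 2.112 -2.706
v -2.389 2.117 -2.693
v -2.741 2.036 -2.807
v -3.004 1.88 -3.029
v -3.135 1.678 -3.321
v -3.11 1.465 -3.633
v -2.934 1.277 -3.91
v -2.636 1.146 -4.104
v -2.269 1.096 -4.182
v -1.897 1.135 -4.131
v -1.582 1.257 -3.959
v -1.38 1.439 -3.696
v -1.327 1.651 -3.387
v -1.43 1.857 -3.087
v -2.261 2.572 -0.874
v -2.467 1.719 -0.041
v -3.049 2.926 -0.707
v -3.255 2.073 0.126
v -1.505 3.647 0.414
v -1.711 2.794 1.247
v -2.293 4.001 0.581
v -2.499 3.148 1.414
v 3.668 2.458 -0.987
v 4.233 3.106 -1.313
v 4.838 3.129 -0.22
v 4.272 2.482 0.107
v 3.662 3.378 -1.004
v 4.267 3.401 0.09
v 3.095 3.111 -0.684
v 3.7 3.135 0.41
v 2.862 2.462 -0.542
v 3.467 2.485 0.552
v 3.102 1.811 -0.66
v 3.707 1.834 0.433
v 3.673 1.539 -0.97
v 4.278 1.562 0.124
v 4.24 1.805 -1.29
v 4.845 1.829 -0.196
v 4.473 2.455 -1.432
v 5.078 2.478 -0.338
f 2 4 1
f 5 2 1
f 1 4 3
f 3 5 1
f 2 8 4
f 6 2 5
f 6 8 2
f 4 8 3
f 7 5 3
f 3 8 7
f 7 6 5
f 8 6 7
f 10 12 9
f 13 10 9
f 9 12 11
f 11 13 9
f 10 16 12
f 14 10 13
f 14 16 10
f 12 16 11
f 15 13 11
f 11 16 15
f 15 14 13
f 16 14 15
f 18 17 20
f 18 20 19
f 20 17 21
f 20 21 19
f 21 17 22
f 21 22 19
f 22 17 23
f 22 23 19
f 23 17 24
f 23 24 19
f 24 17 25
f 24 25 19
f 25 17 26
f 25 26 19
f 26 17 27
f 26 27 19
f 27 17 28
f 27 28 19
f 28 17 29
f 28 29 19
f 29 17 30
f 29 30 19
f 30 17 31
f 30 31 19
f 31 17 32
f 31 32 19
f 32 17 33
f 32 33 19
f 33 17 18
f 33 18 19
f 35 37 34
f 38 35 34
f 34 37 36
f 36 38 34
f 35 41 37
f 39 35 38
f 39 41 35
f 37 41 36
f 40 38 36
f 36 41 40
f 40 39 38
f 41 39 40
f 43 42 46
f 43 46 44
f 44 46 47
f 44 47 45
f 46 42 48
f 46 48 47
f 47 48 49
f 47 49 45
f 48 42 50
f 48 50 49
f 49 50 51
f 49 51 45
f 50 42 52
f 50 52 51
f 51 52 53
f 51 53 45
f 52 42 54
f 52 54 53
f 53 54 55
f 53 55 45
f 54 42 56
f 54 56 55
f 55 56 57
f 55 57 45
f 56 42 58
f 56 58 57
f 57 58 59
f 57 59 45
f 58 42 43
f 58 43 59
f 59 43 44
f 59 44 45



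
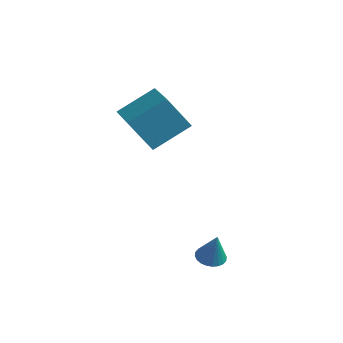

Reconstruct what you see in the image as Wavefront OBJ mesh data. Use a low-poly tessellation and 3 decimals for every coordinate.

v -4.905 0.288 2.568
v -3.87 1.729 3.575
v -3.909 0.644 1.037
v -2.874 2.084 2.045
v -3.446 -1.184 3.175
v -2.411 0.256 4.183
v -2.45 -0.829 1.645
v -1.415 0.612 2.652
v 1.449 -2.838 -2.303
v 1.97 -2.446 -2.407
v 1.791 -2.922 -0.897
v 1.787 -2.273 -2.352
v 1.552 -2.187 -2.29
v 1.302 -2.199 -2.23
v 1.074 -2.309 -2.181
v 0.904 -2.499 -2.151
v 0.816 -2.741 -2.144
v 0.825 -2.998 -2.161
v 0.929 -3.231 -2.2
v 1.112 -3.403 -2.255
v 1.346 -3.49 -2.317
v 1.596 -3.477 -2.377
v 1.824 -3.368 -2.426
v 1.995 -3.177 -2.456
v 2.082 -2.935 -2.463
v 2.073 -2.678 -2.446
f 2 4 1
f 5 2 1
f 1 4 3
f 3 5 1
f 2 8 4
f 6 2 5
f 6 8 2
f 4 8 3
f 7 5 3
f 3 8 7
f 7 6 5
f 8 6 7
f 10 9 12
f 10 12 11
f 12 9 13
f 12 13 11
f 13 9 14
f 13 14 11
f 14 9 15
f 14 15 11
f 15 9 16
f 15 16 11
f 16 9 17
f 16 17 11
f 17 9 18
f 17 18 11
f 18 9 19
f 18 19 11
f 19 9 20
f 19 20 11
f 20 9 21
f 20 21 11
f 21 9 22
f 21 22 11
f 22 9 23
f 22 23 11
f 23 9 24
f 23 24 11
f 24 9 25
f 24 25 11
f 25 9 26
f 25 26 11
f 26 9 10
f 26 10 11



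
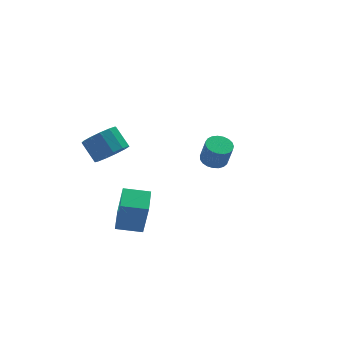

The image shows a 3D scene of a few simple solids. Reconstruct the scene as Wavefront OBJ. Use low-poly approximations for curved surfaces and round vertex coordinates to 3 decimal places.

v 0.943 1.151 -1.775
v 1.315 1.578 -1.706
v 1.429 1.315 -0.696
v 1.057 0.889 -0.765
v 1.109 1.683 -1.656
v 1.223 1.421 -0.645
v 0.874 1.697 -1.625
v 0.989 1.434 -0.615
v 0.652 1.616 -1.621
v 0.766 1.354 -0.611
v 0.479 1.455 -1.644
v 0.593 1.193 -0.633
v 0.387 1.242 -1.689
v 0.501 0.979 -0.679
v 0.391 1.013 -1.749
v 0.505 0.75 -0.739
v 0.49 0.807 -1.813
v 0.604 0.545 -0.803
v 0.668 0.662 -1.871
v 0.782 0.399 -0.861
v 0.893 0.6 -1.913
v 1.007 0.338 -0.903
v 1.127 0.635 -1.93
v 1.241 0.372 -0.92
v 1.329 0.758 -1.921
v 1.443 0.495 -0.911
v 1.464 0.95 -1.886
v 1.578 0.687 -0.876
v 1.509 1.176 -1.833
v 1.624 0.913 -0.822
v 1.457 1.398 -1.769
v 1.571 1.135 -0.759
v -4.695 -2.35 -1.384
v -4.622 -2.752 0.225
v -4.24 -1.493 -1.19
v -4.167 -1.895 0.419
v -3.773 -2.805 -1.539
v -3.7 -3.207 0.07
v -3.318 -1.948 -1.345
v -3.245 -2.35 0.264
v -3.669 0.342 0.588
v -3.42 -0.082 1.154
v -3.642 0.673 1.818
v -3.891 1.098 1.252
v -3.087 0.138 1.015
v -3.309 0.893 1.679
v -2.939 0.423 0.74
v -3.161 1.179 1.404
v -3.023 0.683 0.417
v -3.245 1.438 1.081
v -3.312 0.834 0.148
v -3.534 1.589 0.813
v -3.714 0.829 0.019
v -3.936 1.585 0.683
v -4.102 0.67 0.071
v -4.324 1.425 0.735
v -4.352 0.407 0.286
v -4.575 1.162 0.95
v -4.386 0.123 0.597
v -4.608 0.878 1.262
v -4.192 -0.091 0.906
v -4.414 0.664 1.57
v -3.832 -0.168 1.113
v -4.054 0.588 1.777
f 2 1 5
f 2 5 3
f 3 5 6
f 3 6 4
f 5 1 7
f 5 7 6
f 6 7 8
f 6 8 4
f 7 1 9
f 7 9 8
f 8 9 10
f 8 10 4
f 9 1 11
f 9 11 10
f 10 11 12
f 10 12 4
f 11 1 13
f 11 13 12
f 12 13 14
f 12 14 4
f 13 1 15
f 13 15 14
f 14 15 16
f 14 16 4
f 15 1 17
f 15 17 16
f 16 17 18
f 16 18 4
f 17 1 19
f 17 19 18
f 18 19 20
f 18 20 4
f 19 1 21
f 19 21 20
f 20 21 22
f 20 22 4
f 21 1 23
f 21 23 22
f 22 23 24
f 22 24 4
f 23 1 25
f 23 25 24
f 24 25 26
f 24 26 4
f 25 1 27
f 25 27 26
f 26 27 28
f 26 28 4
f 27 1 29
f 27 29 28
f 28 29 30
f 28 30 4
f 29 1 31
f 29 31 30
f 30 31 32
f 30 32 4
f 31 1 2
f 31 2 32
f 32 2 3
f 32 3 4
f 34 36 33
f 37 34 33
f 33 36 35
f 35 37 33
f 34 40 36
f 38 34 37
f 38 40 34
f 36 40 35
f 39 37 35
f 35 40 39
f 39 38 37
f 40 38 39
f 42 41 45
f 42 45 43
f 43 45 46
f 43 46 44
f 45 41 47
f 45 47 46
f 46 47 48
f 46 48 44
f 47 41 49
f 47 49 48
f 48 49 50
f 48 50 44
f 49 41 51
f 49 51 50
f 50 51 52
f 50 52 44
f 51 41 53
f 51 53 52
f 52 53 54
f 52 54 44
f 53 41 55
f 53 55 54
f 54 55 56
f 54 56 44
f 55 41 57
f 55 57 56
f 56 57 58
f 56 58 44
f 57 41 59
f 57 59 58
f 58 59 60
f 58 60 44
f 59 41 61
f 59 61 60
f 60 61 62
f 60 62 44
f 61 41 63
f 61 63 62
f 62 63 64
f 62 64 44
f 63 41 42
f 63 42 64
f 64 42 43
f 64 43 44



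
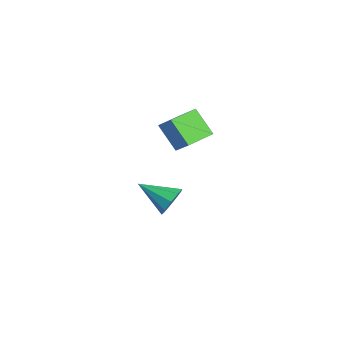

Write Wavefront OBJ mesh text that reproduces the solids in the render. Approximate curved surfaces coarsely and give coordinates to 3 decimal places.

v -1.802 0.897 2.429
v -2.596 0.194 3.68
v -1.132 1.392 3.132
v -1.926 0.689 4.383
v -0.794 -0.369 2.357
v -1.588 -1.072 3.608
v -0.124 0.126 3.06
v -0.918 -0.577 4.311
v -3.071 -0.261 -2.588
v -2.327 -0.395 -2.101
v -3.909 -1.799 -1.732
v -2.71 -0.019 -1.8
v -3.263 0.244 -1.868
v -3.726 0.271 -2.273
v -3.883 0.049 -2.825
v -3.66 -0.318 -3.267
v -3.162 -0.658 -3.391
v -2.621 -0.812 -3.139
v -2.292 -0.708 -2.63
f 2 4 1
f 5 2 1
f 1 4 3
f 3 5 1
f 2 8 4
f 6 2 5
f 6 8 2
f 4 8 3
f 7 5 3
f 3 8 7
f 7 6 5
f 8 6 7
f 10 9 12
f 10 12 11
f 12 9 13
f 12 13 11
f 13 9 14
f 13 14 11
f 14 9 15
f 14 15 11
f 15 9 16
f 15 16 11
f 16 9 17
f 16 17 11
f 17 9 18
f 17 18 11
f 18 9 19
f 18 19 11
f 19 9 10
f 19 10 11



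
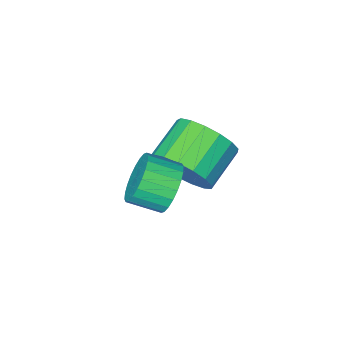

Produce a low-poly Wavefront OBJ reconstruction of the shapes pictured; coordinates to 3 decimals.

v -1.635 0.024 1.739
v -1.03 -0.546 2.443
v -2.32 -1.095 3.106
v -2.925 -0.524 2.401
v -1.102 -0.088 2.683
v -2.392 -0.637 3.345
v -1.296 0.396 2.706
v -2.586 -0.153 3.368
v -1.568 0.794 2.507
v -2.857 0.245 3.17
v -1.855 1.017 2.133
v -3.144 0.468 2.795
v -2.092 1.012 1.668
v -3.381 0.463 2.331
v -2.224 0.781 1.219
v -3.513 0.232 1.882
v -2.221 0.376 0.89
v -3.511 -0.173 1.552
v -2.084 -0.109 0.754
v -3.374 -0.658 1.417
v -1.845 -0.563 0.845
v -3.134 -1.112 1.507
v -1.557 -0.883 1.14
v -2.846 -1.432 1.803
v -1.287 -0.995 1.572
v -2.576 -1.544 2.235
v -1.097 -0.873 2.043
v -2.386 -1.422 2.705
v 0.015 2.135 3.764
v 0.569 2.473 3.2
v 1.359 1.862 3.611
v 0.805 1.525 4.176
v 0.6 2.686 3.457
v 1.39 2.075 3.868
v 0.541 2.815 3.761
v 1.332 2.205 4.173
v 0.403 2.841 4.066
v 1.193 2.23 4.477
v 0.205 2.759 4.325
v 0.996 2.149 4.736
v -0.021 2.583 4.498
v 0.769 1.972 4.909
v -0.242 2.338 4.56
v 0.548 1.727 4.971
v -0.424 2.062 4.5
v 0.366 1.452 4.911
v -0.539 1.798 4.329
v 0.251 1.187 4.74
v -0.57 1.585 4.072
v 0.22 0.974 4.483
v -0.512 1.455 3.767
v 0.279 0.845 4.179
v -0.373 1.43 3.463
v 0.417 0.819 3.874
v -0.176 1.511 3.204
v 0.615 0.901 3.615
v 0.051 1.688 3.031
v 0.841 1.077 3.442
v 0.272 1.933 2.969
v 1.062 1.322 3.38
v 0.454 2.208 3.029
v 1.244 1.598 3.44
f 2 1 5
f 2 5 3
f 3 5 6
f 3 6 4
f 5 1 7
f 5 7 6
f 6 7 8
f 6 8 4
f 7 1 9
f 7 9 8
f 8 9 10
f 8 10 4
f 9 1 11
f 9 11 10
f 10 11 12
f 10 12 4
f 11 1 13
f 11 13 12
f 12 13 14
f 12 14 4
f 13 1 15
f 13 15 14
f 14 15 16
f 14 16 4
f 15 1 17
f 15 17 16
f 16 17 18
f 16 18 4
f 17 1 19
f 17 19 18
f 18 19 20
f 18 20 4
f 19 1 21
f 19 21 20
f 20 21 22
f 20 22 4
f 21 1 23
f 21 23 22
f 22 23 24
f 22 24 4
f 23 1 25
f 23 25 24
f 24 25 26
f 24 26 4
f 25 1 27
f 25 27 26
f 26 27 28
f 26 28 4
f 27 1 2
f 27 2 28
f 28 2 3
f 28 3 4
f 30 29 33
f 30 33 31
f 31 33 34
f 31 34 32
f 33 29 35
f 33 35 34
f 34 35 36
f 34 36 32
f 35 29 37
f 35 37 36
f 36 37 38
f 36 38 32
f 37 29 39
f 37 39 38
f 38 39 40
f 38 40 32
f 39 29 41
f 39 41 40
f 40 41 42
f 40 42 32
f 41 29 43
f 41 43 42
f 42 43 44
f 42 44 32
f 43 29 45
f 43 45 44
f 44 45 46
f 44 46 32
f 45 29 47
f 45 47 46
f 46 47 48
f 46 48 32
f 47 29 49
f 47 49 48
f 48 49 50
f 48 50 32
f 49 29 51
f 49 51 50
f 50 51 52
f 50 52 32
f 51 29 53
f 51 53 52
f 52 53 54
f 52 54 32
f 53 29 55
f 53 55 54
f 54 55 56
f 54 56 32
f 55 29 57
f 55 57 56
f 56 57 58
f 56 58 32
f 57 29 59
f 57 59 58
f 58 59 60
f 58 60 32
f 59 29 61
f 59 61 60
f 60 61 62
f 60 62 32
f 61 29 30
f 61 30 62
f 62 30 31
f 62 31 32



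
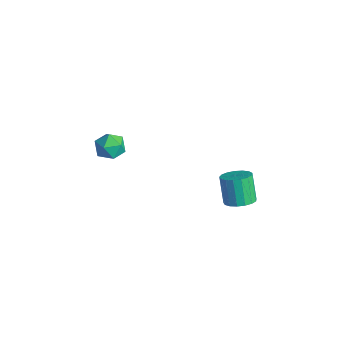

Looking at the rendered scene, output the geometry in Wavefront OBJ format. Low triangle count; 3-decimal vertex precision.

v 3.94 -0.39 0.66
v 4.288 -0.778 0.936
v 3.748 -0.579 1.896
v 3.4 -0.19 1.62
v 4.426 -0.533 0.962
v 3.886 -0.334 1.923
v 4.452 -0.256 0.92
v 3.912 -0.056 1.88
v 4.362 -0.008 0.817
v 3.822 0.191 1.778
v 4.174 0.151 0.679
v 3.634 0.351 1.64
v 3.933 0.187 0.536
v 3.393 0.387 1.497
v 3.694 0.091 0.422
v 3.154 0.29 1.382
v 3.511 -0.116 0.362
v 2.971 0.084 1.322
v 3.426 -0.385 0.37
v 2.886 -0.185 1.33
v 3.459 -0.655 0.444
v 2.919 -0.456 1.405
v 3.602 -0.865 0.568
v 3.062 -0.665 1.529
v 3.823 -0.965 0.713
v 3.283 -0.766 1.674
v 4.07 -0.934 0.846
v 3.53 -0.735 1.807
v -1.014 -2.05 1.204
v -0.524 -2.436 1.351
v -1.436 -2.804 0.629
v -0.946 -3.19 0.776
v -1.37 -3.024 1.227
v -1.11 -2.558 1.583
v -0.85 -2.682 0.397
v -0.59 -2.216 0.753
v -0.423 -2.827 0.853
v -0.744 -3.039 1.366
v -1.216 -2.201 0.614
v -1.537 -2.413 1.127
f 2 1 5
f 2 5 3
f 3 5 6
f 3 6 4
f 5 1 7
f 5 7 6
f 6 7 8
f 6 8 4
f 7 1 9
f 7 9 8
f 8 9 10
f 8 10 4
f 9 1 11
f 9 11 10
f 10 11 12
f 10 12 4
f 11 1 13
f 11 13 12
f 12 13 14
f 12 14 4
f 13 1 15
f 13 15 14
f 14 15 16
f 14 16 4
f 15 1 17
f 15 17 16
f 16 17 18
f 16 18 4
f 17 1 19
f 17 19 18
f 18 19 20
f 18 20 4
f 19 1 21
f 19 21 20
f 20 21 22
f 20 22 4
f 21 1 23
f 21 23 22
f 22 23 24
f 22 24 4
f 23 1 25
f 23 25 24
f 24 25 26
f 24 26 4
f 25 1 27
f 25 27 26
f 26 27 28
f 26 28 4
f 27 1 2
f 27 2 28
f 28 2 3
f 28 3 4
f 29 40 34
f 29 34 30
f 29 30 36
f 29 36 39
f 29 39 40
f 30 34 38
f 34 40 33
f 40 39 31
f 39 36 35
f 36 30 37
f 32 38 33
f 32 33 31
f 32 31 35
f 32 35 37
f 32 37 38
f 33 38 34
f 31 33 40
f 35 31 39
f 37 35 36
f 38 37 30



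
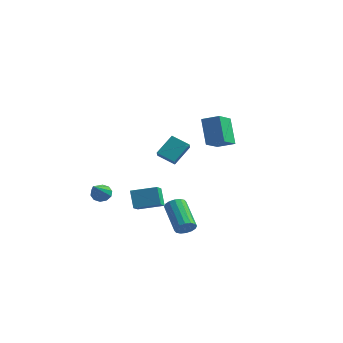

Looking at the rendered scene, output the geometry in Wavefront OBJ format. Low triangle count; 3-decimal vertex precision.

v -2.52 -0.861 -1.742
v -2.065 -1.863 -1.172
v -1.218 -0.073 -1.396
v -0.763 -1.076 -0.826
v -1.997 -1.244 -2.834
v -1.542 -2.247 -2.264
v -0.695 -0.457 -2.488
v -0.24 -1.459 -1.918
v -1.113 4.848 2.39
v -0.907 3.404 3.072
v -0.076 5.174 2.767
v 0.13 3.73 3.448
v -0.31 4.19 0.752
v -0.104 2.746 1.433
v 0.727 4.516 1.128
v 0.933 3.072 1.81
v -4.069 -1.94 -1.841
v -3.591 -2.063 -2.249
v -3.411 -3.5 -0.599
v -3.461 -1.799 -1.985
v -3.563 -1.588 -1.666
v -3.859 -1.512 -1.414
v -4.234 -1.599 -1.325
v -4.546 -1.816 -1.433
v -4.676 -2.081 -1.697
v -4.574 -2.292 -2.016
v -4.279 -2.368 -2.268
v -3.903 -2.281 -2.357
v 3.145 -3.76 -2.031
v 3.559 -3.301 -1.909
v 2.149 -2.321 -0.807
v 1.735 -2.78 -0.929
v 3.409 -3.208 -2.183
v 1.999 -2.229 -1.082
v 3.188 -3.263 -2.417
v 1.778 -2.284 -1.315
v 2.956 -3.452 -2.547
v 1.545 -2.473 -1.445
v 2.774 -3.722 -2.539
v 1.364 -2.743 -1.437
v 2.692 -4.003 -2.394
v 1.282 -3.024 -1.293
v 2.731 -4.219 -2.153
v 1.321 -3.239 -1.051
v 2.881 -4.311 -1.878
v 1.471 -3.332 -0.777
v 3.102 -4.256 -1.645
v 1.692 -3.277 -0.543
v 3.335 -4.067 -1.515
v 1.924 -3.088 -0.413
v 3.516 -3.797 -1.523
v 2.106 -2.818 -0.421
v 3.598 -3.516 -1.667
v 2.188 -2.537 -0.566
v -0.703 0.539 0.434
v -1.742 0.278 0.973
v -0.42 1.604 1.495
v -1.46 1.343 2.034
v -0.28 -0.083 0.946
v -1.32 -0.344 1.485
v 0.002 0.982 2.007
v -1.037 0.721 2.546
f 2 4 1
f 5 2 1
f 1 4 3
f 3 5 1
f 2 8 4
f 6 2 5
f 6 8 2
f 4 8 3
f 7 5 3
f 3 8 7
f 7 6 5
f 8 6 7
f 10 12 9
f 13 10 9
f 9 12 11
f 11 13 9
f 10 16 12
f 14 10 13
f 14 16 10
f 12 16 11
f 15 13 11
f 11 16 15
f 15 14 13
f 16 14 15
f 18 17 20
f 18 20 19
f 20 17 21
f 20 21 19
f 21 17 22
f 21 22 19
f 22 17 23
f 22 23 19
f 23 17 24
f 23 24 19
f 24 17 25
f 24 25 19
f 25 17 26
f 25 26 19
f 26 17 27
f 26 27 19
f 27 17 28
f 27 28 19
f 28 17 18
f 28 18 19
f 30 29 33
f 30 33 31
f 31 33 34
f 31 34 32
f 33 29 35
f 33 35 34
f 34 35 36
f 34 36 32
f 35 29 37
f 35 37 36
f 36 37 38
f 36 38 32
f 37 29 39
f 37 39 38
f 38 39 40
f 38 40 32
f 39 29 41
f 39 41 40
f 40 41 42
f 40 42 32
f 41 29 43
f 41 43 42
f 42 43 44
f 42 44 32
f 43 29 45
f 43 45 44
f 44 45 46
f 44 46 32
f 45 29 47
f 45 47 46
f 46 47 48
f 46 48 32
f 47 29 49
f 47 49 48
f 48 49 50
f 48 50 32
f 49 29 51
f 49 51 50
f 50 51 52
f 50 52 32
f 51 29 53
f 51 53 52
f 52 53 54
f 52 54 32
f 53 29 30
f 53 30 54
f 54 30 31
f 54 31 32
f 56 58 55
f 59 56 55
f 55 58 57
f 57 59 55
f 56 62 58
f 60 56 59
f 60 62 56
f 58 62 57
f 61 59 57
f 57 62 61
f 61 60 59
f 62 60 61



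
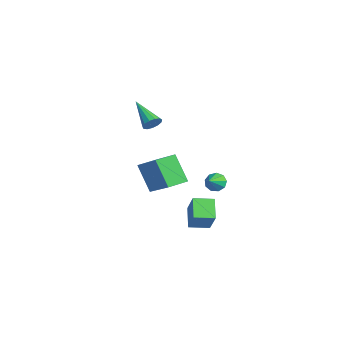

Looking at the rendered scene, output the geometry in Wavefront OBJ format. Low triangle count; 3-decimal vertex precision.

v -2.113 -1.188 1.087
v -1.812 -1.114 1.577
v -3.647 -1.752 2.113
v -1.958 -0.829 1.515
v -2.154 -0.657 1.317
v -2.337 -0.655 1.046
v -2.448 -0.821 0.788
v -2.453 -1.104 0.624
v -2.35 -1.414 0.608
v -2.172 -1.652 0.744
v -1.975 -1.743 0.988
v -1.822 -1.658 1.264
v -1.761 -1.423 1.483
v 3.66 -0.623 -3.644
v 2.655 -0.422 -2.828
v 3.78 0.473 -3.767
v 2.775 0.675 -2.951
v 4.685 -0.595 -2.389
v 3.68 -0.393 -1.573
v 4.805 0.502 -2.512
v 3.8 0.703 -1.696
v 3.198 -2.476 -1.105
v 2.341 -2.922 0.402
v 2.806 -1.399 -1.009
v 1.95 -1.845 0.498
v 4.97 -1.935 0.062
v 4.114 -2.381 1.569
v 4.579 -0.858 0.158
v 3.722 -1.304 1.665
v 1.645 1.297 -1.664
v 2.034 1.356 -2.13
v 2.335 0.763 -1.156
v 2.083 1.673 -1.863
v 1.927 1.814 -1.503
v 1.639 1.713 -1.218
v 1.354 1.418 -1.142
v 1.205 1.067 -1.31
v 1.262 0.823 -1.644
v 1.499 0.801 -1.987
v 1.803 1.012 -2.179
f 2 1 4
f 2 4 3
f 4 1 5
f 4 5 3
f 5 1 6
f 5 6 3
f 6 1 7
f 6 7 3
f 7 1 8
f 7 8 3
f 8 1 9
f 8 9 3
f 9 1 10
f 9 10 3
f 10 1 11
f 10 11 3
f 11 1 12
f 11 12 3
f 12 1 13
f 12 13 3
f 13 1 2
f 13 2 3
f 15 17 14
f 18 15 14
f 14 17 16
f 16 18 14
f 15 21 17
f 19 15 18
f 19 21 15
f 17 21 16
f 20 18 16
f 16 21 20
f 20 19 18
f 21 19 20
f 23 25 22
f 26 23 22
f 22 25 24
f 24 26 22
f 23 29 25
f 27 23 26
f 27 29 23
f 25 29 24
f 28 26 24
f 24 29 28
f 28 27 26
f 29 27 28
f 31 30 33
f 31 33 32
f 33 30 34
f 33 34 32
f 34 30 35
f 34 35 32
f 35 30 36
f 35 36 32
f 36 30 37
f 36 37 32
f 37 30 38
f 37 38 32
f 38 30 39
f 38 39 32
f 39 30 40
f 39 40 32
f 40 30 31
f 40 31 32



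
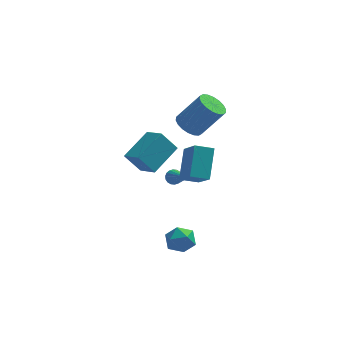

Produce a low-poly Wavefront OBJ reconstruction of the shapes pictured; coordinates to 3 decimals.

v 3.409 -3.164 1.075
v 3.613 -1.74 2.465
v 2.812 -1.913 -0.119
v 3.016 -0.489 1.271
v 4.424 -2.991 0.749
v 4.628 -1.567 2.139
v 3.827 -1.74 -0.445
v 4.031 -0.316 0.945
v 2.318 3.951 -4.322
v 2.649 4.29 -4.11
v 3.182 2.389 -3.178
v 2.469 4.297 -3.965
v 2.259 4.234 -3.89
v 2.06 4.116 -3.902
v 1.913 3.965 -3.996
v 1.845 3.811 -4.155
v 1.871 3.685 -4.348
v 1.986 3.611 -4.535
v 2.166 3.605 -4.68
v 2.376 3.667 -4.754
v 2.575 3.785 -4.743
v 2.723 3.936 -4.648
v 2.79 4.09 -4.489
v 2.764 4.216 -4.297
v 2.565 -2.855 -4.483
v 3.459 -2.804 -4.296
v 2.401 -3.876 -3.424
v 3.295 -3.825 -3.237
v 2.746 -3.121 -3.038
v 2.847 -2.49 -3.693
v 3.013 -4.19 -4.027
v 3.114 -3.559 -4.682
v 3.736 -3.629 -4.014
v 3.57 -2.968 -3.403
v 2.29 -3.712 -4.317
v 2.124 -3.051 -3.706
v 1.592 -3.018 1.239
v 0.752 -3.046 2.372
v 0.803 -2.077 0.678
v -0.037 -2.105 1.81
v 2.717 -1.555 2.11
v 1.877 -1.583 3.242
v 1.928 -0.614 1.548
v 1.088 -0.642 2.681
v 3.155 3.866 0.106
v 3.742 4.407 -0.331
v 5.051 4.416 1.437
v 4.465 3.874 1.874
v 3.495 4.671 -0.149
v 4.804 4.679 1.619
v 3.18 4.775 0.083
v 4.489 4.784 1.851
v 2.86 4.699 0.32
v 4.169 4.708 2.088
v 2.599 4.458 0.515
v 3.908 4.467 2.283
v 2.448 4.1 0.628
v 3.757 4.109 2.396
v 2.437 3.695 0.638
v 3.746 3.704 2.407
v 2.569 3.324 0.543
v 3.878 3.333 2.311
v 2.816 3.061 0.361
v 4.125 3.069 2.129
v 3.131 2.956 0.129
v 4.44 2.965 1.897
v 3.451 3.032 -0.108
v 4.76 3.041 1.66
v 3.712 3.273 -0.303
v 5.021 3.282 1.465
v 3.863 3.631 -0.416
v 5.172 3.64 1.352
v 3.874 4.036 -0.427
v 5.183 4.045 1.342
f 2 4 1
f 5 2 1
f 1 4 3
f 3 5 1
f 2 8 4
f 6 2 5
f 6 8 2
f 4 8 3
f 7 5 3
f 3 8 7
f 7 6 5
f 8 6 7
f 10 9 12
f 10 12 11
f 12 9 13
f 12 13 11
f 13 9 14
f 13 14 11
f 14 9 15
f 14 15 11
f 15 9 16
f 15 16 11
f 16 9 17
f 16 17 11
f 17 9 18
f 17 18 11
f 18 9 19
f 18 19 11
f 19 9 20
f 19 20 11
f 20 9 21
f 20 21 11
f 21 9 22
f 21 22 11
f 22 9 23
f 22 23 11
f 23 9 24
f 23 24 11
f 24 9 10
f 24 10 11
f 25 36 30
f 25 30 26
f 25 26 32
f 25 32 35
f 25 35 36
f 26 30 34
f 30 36 29
f 36 35 27
f 35 32 31
f 32 26 33
f 28 34 29
f 28 29 27
f 28 27 31
f 28 31 33
f 28 33 34
f 29 34 30
f 27 29 36
f 31 27 35
f 33 31 32
f 34 33 26
f 38 40 37
f 41 38 37
f 37 40 39
f 39 41 37
f 38 44 40
f 42 38 41
f 42 44 38
f 40 44 39
f 43 41 39
f 39 44 43
f 43 42 41
f 44 42 43
f 46 45 49
f 46 49 47
f 47 49 50
f 47 50 48
f 49 45 51
f 49 51 50
f 50 51 52
f 50 52 48
f 51 45 53
f 51 53 52
f 52 53 54
f 52 54 48
f 53 45 55
f 53 55 54
f 54 55 56
f 54 56 48
f 55 45 57
f 55 57 56
f 56 57 58
f 56 58 48
f 57 45 59
f 57 59 58
f 58 59 60
f 58 60 48
f 59 45 61
f 59 61 60
f 60 61 62
f 60 62 48
f 61 45 63
f 61 63 62
f 62 63 64
f 62 64 48
f 63 45 65
f 63 65 64
f 64 65 66
f 64 66 48
f 65 45 67
f 65 67 66
f 66 67 68
f 66 68 48
f 67 45 69
f 67 69 68
f 68 69 70
f 68 70 48
f 69 45 71
f 69 71 70
f 70 71 72
f 70 72 48
f 71 45 73
f 71 73 72
f 72 73 74
f 72 74 48
f 73 45 46
f 73 46 74
f 74 46 47
f 74 47 48



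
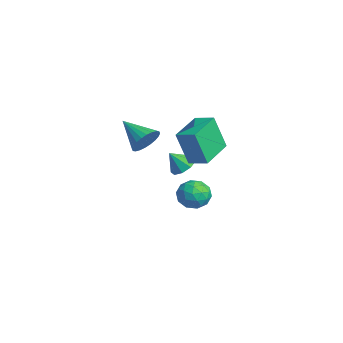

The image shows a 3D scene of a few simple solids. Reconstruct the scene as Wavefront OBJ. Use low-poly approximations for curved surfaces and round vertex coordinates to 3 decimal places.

v -3.197 1.501 -3.527
v -2.339 1.97 -3.536
v -2.581 0.39 -2.584
v -1.723 0.859 -2.593
v -2.491 1.254 -2.133
v -2.872 1.94 -2.717
v -2.048 0.42 -3.403
v -2.429 1.106 -3.987
v -1.629 1.302 -3.46
v -1.902 1.817 -2.675
v -3.018 0.543 -3.445
v -3.291 1.058 -2.66
v -2.822 1.833 -3.615
v -2.098 0.527 -2.505
v -2.549 0.759 -2.235
v -2.045 1.035 -2.241
v -3.135 1.815 -3.133
v -2.631 2.091 -3.138
v -2.72 1.67 -2.314
v -2.289 0.269 -2.982
v -1.785 0.545 -2.987
v -2.875 1.325 -3.879
v -2.371 1.601 -3.885
v -2.2 0.69 -3.806
v -1.901 1.716 -3.575
v -1.538 1.063 -3.02
v -1.73 0.805 -3.497
v -1.954 1.208 -3.839
v -2.061 2.018 -3.113
v -1.699 1.366 -2.559
v -2.15 1.598 -2.289
v -2.374 2.001 -2.632
v -1.644 1.626 -3.068
v -3.221 0.994 -3.561
v -2.859 0.342 -3.007
v -2.546 0.359 -3.488
v -2.77 0.762 -3.831
v -3.382 1.297 -3.1
v -3.019 0.644 -2.545
v -2.966 1.152 -2.281
v -3.19 1.555 -2.623
v -3.276 0.734 -3.052
v -1.038 0.442 0.083
v -1.227 -0.176 2.102
v -2.454 1.905 0.397
v -2.644 1.287 2.416
v -0.216 1.173 0.384
v -0.406 0.555 2.403
v -1.633 2.636 0.698
v -1.822 2.018 2.717
v -2.658 0.684 -0.92
v -2.282 0.08 -1.348
v -2.782 -0.044 0
v -1.898 0.38 -1.058
v -1.869 0.823 -0.704
v -2.209 1.201 -0.451
v -2.759 1.337 -0.417
v -3.262 1.167 -0.619
v -3.482 0.772 -0.962
v -3.317 0.335 -1.285
v -2.843 0.062 -1.437
v 1.771 -2.561 3.495
v 2.33 -2.947 4.023
v 0.429 -3.339 4.345
v 2.269 -2.662 4.188
v 2.133 -2.361 4.249
v 1.942 -2.091 4.194
v 1.725 -1.892 4.033
v 1.515 -1.795 3.79
v 1.344 -1.815 3.502
v 1.238 -1.948 3.213
v 1.213 -2.175 2.967
v 1.273 -2.46 2.801
v 1.409 -2.761 2.74
v 1.601 -3.031 2.795
v 1.818 -3.23 2.956
v 2.028 -3.327 3.199
v 2.199 -3.307 3.487
v 2.305 -3.174 3.776
f 1 38 17
f 38 12 41
f 17 41 6
f 38 41 17
f 1 17 13
f 17 6 18
f 13 18 2
f 17 18 13
f 1 13 22
f 13 2 23
f 22 23 8
f 13 23 22
f 1 22 34
f 22 8 37
f 34 37 11
f 22 37 34
f 1 34 38
f 34 11 42
f 38 42 12
f 34 42 38
f 2 18 29
f 18 6 32
f 29 32 10
f 18 32 29
f 6 41 19
f 41 12 40
f 19 40 5
f 41 40 19
f 12 42 39
f 42 11 35
f 39 35 3
f 42 35 39
f 11 37 36
f 37 8 24
f 36 24 7
f 37 24 36
f 8 23 28
f 23 2 25
f 28 25 9
f 23 25 28
f 4 30 16
f 30 10 31
f 16 31 5
f 30 31 16
f 4 16 14
f 16 5 15
f 14 15 3
f 16 15 14
f 4 14 21
f 14 3 20
f 21 20 7
f 14 20 21
f 4 21 26
f 21 7 27
f 26 27 9
f 21 27 26
f 4 26 30
f 26 9 33
f 30 33 10
f 26 33 30
f 5 31 19
f 31 10 32
f 19 32 6
f 31 32 19
f 3 15 39
f 15 5 40
f 39 40 12
f 15 40 39
f 7 20 36
f 20 3 35
f 36 35 11
f 20 35 36
f 9 27 28
f 27 7 24
f 28 24 8
f 27 24 28
f 10 33 29
f 33 9 25
f 29 25 2
f 33 25 29
f 44 46 43
f 47 44 43
f 43 46 45
f 45 47 43
f 44 50 46
f 48 44 47
f 48 50 44
f 46 50 45
f 49 47 45
f 45 50 49
f 49 48 47
f 50 48 49
f 52 51 54
f 52 54 53
f 54 51 55
f 54 55 53
f 55 51 56
f 55 56 53
f 56 51 57
f 56 57 53
f 57 51 58
f 57 58 53
f 58 51 59
f 58 59 53
f 59 51 60
f 59 60 53
f 60 51 61
f 60 61 53
f 61 51 52
f 61 52 53
f 63 62 65
f 63 65 64
f 65 62 66
f 65 66 64
f 66 62 67
f 66 67 64
f 67 62 68
f 67 68 64
f 68 62 69
f 68 69 64
f 69 62 70
f 69 70 64
f 70 62 71
f 70 71 64
f 71 62 72
f 71 72 64
f 72 62 73
f 72 73 64
f 73 62 74
f 73 74 64
f 74 62 75
f 74 75 64
f 75 62 76
f 75 76 64
f 76 62 77
f 76 77 64
f 77 62 78
f 77 78 64
f 78 62 79
f 78 79 64
f 79 62 63
f 79 63 64

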